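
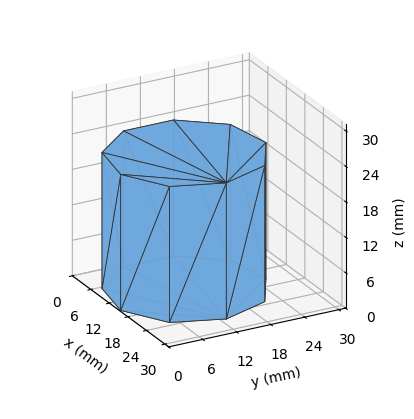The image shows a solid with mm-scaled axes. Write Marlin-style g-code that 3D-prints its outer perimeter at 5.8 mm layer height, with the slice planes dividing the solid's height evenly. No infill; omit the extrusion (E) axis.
Reading the render: the shape is a regular 9-sided prism (a cylinder approximated with 9 flat sides), circumscribed radius ≈ 13 mm, height ≈ 23 mm (dimensions read to the nearest mm from the axis ticks). For the g-code, the solid's height is divided into equal slices at the stated Δz and each level perimeter traced with G1 moves after a G0 lift.

; perimeter-only toolpath
G21 ; units = mm
G90 ; absolute positioning
G28 ; home
; layer 1
G0 Z5.8
G0 X26.0 Y13.0
G1 X23.0 Y21.4
G1 X15.3 Y25.8
G1 X6.5 Y24.3
G1 X0.8 Y17.4
G1 X0.8 Y8.6
G1 X6.5 Y1.7
G1 X15.3 Y0.2
G1 X23.0 Y4.6
G1 X26.0 Y13.0
; layer 2
G0 Z11.5
G0 X26.0 Y13.0
G1 X23.0 Y21.4
G1 X15.3 Y25.8
G1 X6.5 Y24.3
G1 X0.8 Y17.4
G1 X0.8 Y8.6
G1 X6.5 Y1.7
G1 X15.3 Y0.2
G1 X23.0 Y4.6
G1 X26.0 Y13.0
; layer 3
G0 Z17.2
G0 X26.0 Y13.0
G1 X23.0 Y21.4
G1 X15.3 Y25.8
G1 X6.5 Y24.3
G1 X0.8 Y17.4
G1 X0.8 Y8.6
G1 X6.5 Y1.7
G1 X15.3 Y0.2
G1 X23.0 Y4.6
G1 X26.0 Y13.0
; layer 4
G0 Z23.0
G0 X26.0 Y13.0
G1 X23.0 Y21.4
G1 X15.3 Y25.8
G1 X6.5 Y24.3
G1 X0.8 Y17.4
G1 X0.8 Y8.6
G1 X6.5 Y1.7
G1 X15.3 Y0.2
G1 X23.0 Y4.6
G1 X26.0 Y13.0
M2 ; end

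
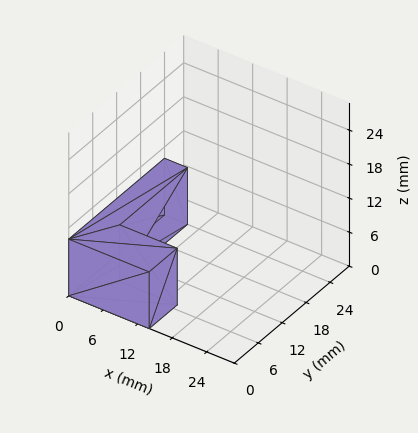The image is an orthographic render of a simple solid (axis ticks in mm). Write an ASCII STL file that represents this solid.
Reading the render: the shape is an L-shaped prism: outer 14 × 24 mm, arm thicknesses ≈ 7 mm (horizontal) and 4 mm (vertical), extruded 10 mm in z (dimensions read to the nearest mm from the axis ticks). For the STL, each face is triangulated and given an outward normal.

solid part
  facet normal 0.0000 0.0000 -1.0000
    outer loop
      vertex 14.000 7.000 0.000
      vertex 14.000 0.000 0.000
      vertex 0.000 0.000 0.000
    endloop
  endfacet
  facet normal 0.0000 0.0000 -1.0000
    outer loop
      vertex 4.000 7.000 0.000
      vertex 14.000 7.000 0.000
      vertex 0.000 0.000 0.000
    endloop
  endfacet
  facet normal 0.0000 0.0000 -1.0000
    outer loop
      vertex 4.000 24.000 0.000
      vertex 4.000 7.000 0.000
      vertex 0.000 0.000 0.000
    endloop
  endfacet
  facet normal 0.0000 0.0000 -1.0000
    outer loop
      vertex 0.000 24.000 0.000
      vertex 4.000 24.000 0.000
      vertex 0.000 0.000 0.000
    endloop
  endfacet
  facet normal 0.0000 0.0000 1.0000
    outer loop
      vertex 0.000 0.000 10.000
      vertex 14.000 0.000 10.000
      vertex 14.000 7.000 10.000
    endloop
  endfacet
  facet normal 0.0000 0.0000 1.0000
    outer loop
      vertex 0.000 0.000 10.000
      vertex 14.000 7.000 10.000
      vertex 4.000 7.000 10.000
    endloop
  endfacet
  facet normal 0.0000 0.0000 1.0000
    outer loop
      vertex 0.000 0.000 10.000
      vertex 4.000 7.000 10.000
      vertex 4.000 24.000 10.000
    endloop
  endfacet
  facet normal 0.0000 0.0000 1.0000
    outer loop
      vertex 0.000 0.000 10.000
      vertex 4.000 24.000 10.000
      vertex 0.000 24.000 10.000
    endloop
  endfacet
  facet normal 0.0000 -1.0000 0.0000
    outer loop
      vertex 0.000 0.000 0.000
      vertex 14.000 0.000 0.000
      vertex 14.000 0.000 10.000
    endloop
  endfacet
  facet normal 0.0000 -1.0000 0.0000
    outer loop
      vertex 0.000 0.000 0.000
      vertex 14.000 0.000 10.000
      vertex 0.000 0.000 10.000
    endloop
  endfacet
  facet normal 1.0000 0.0000 0.0000
    outer loop
      vertex 14.000 0.000 0.000
      vertex 14.000 7.000 0.000
      vertex 14.000 7.000 10.000
    endloop
  endfacet
  facet normal 1.0000 0.0000 0.0000
    outer loop
      vertex 14.000 0.000 0.000
      vertex 14.000 7.000 10.000
      vertex 14.000 0.000 10.000
    endloop
  endfacet
  facet normal 0.0000 1.0000 0.0000
    outer loop
      vertex 14.000 7.000 0.000
      vertex 4.000 7.000 0.000
      vertex 4.000 7.000 10.000
    endloop
  endfacet
  facet normal 0.0000 1.0000 0.0000
    outer loop
      vertex 14.000 7.000 0.000
      vertex 4.000 7.000 10.000
      vertex 14.000 7.000 10.000
    endloop
  endfacet
  facet normal 1.0000 0.0000 0.0000
    outer loop
      vertex 4.000 7.000 0.000
      vertex 4.000 24.000 0.000
      vertex 4.000 24.000 10.000
    endloop
  endfacet
  facet normal 1.0000 0.0000 0.0000
    outer loop
      vertex 4.000 7.000 0.000
      vertex 4.000 24.000 10.000
      vertex 4.000 7.000 10.000
    endloop
  endfacet
  facet normal 0.0000 1.0000 0.0000
    outer loop
      vertex 4.000 24.000 0.000
      vertex 0.000 24.000 0.000
      vertex 0.000 24.000 10.000
    endloop
  endfacet
  facet normal 0.0000 1.0000 0.0000
    outer loop
      vertex 4.000 24.000 0.000
      vertex 0.000 24.000 10.000
      vertex 4.000 24.000 10.000
    endloop
  endfacet
  facet normal -1.0000 0.0000 0.0000
    outer loop
      vertex 0.000 24.000 0.000
      vertex 0.000 0.000 0.000
      vertex 0.000 0.000 10.000
    endloop
  endfacet
  facet normal -1.0000 0.0000 0.0000
    outer loop
      vertex 0.000 24.000 0.000
      vertex 0.000 0.000 10.000
      vertex 0.000 24.000 10.000
    endloop
  endfacet
endsolid part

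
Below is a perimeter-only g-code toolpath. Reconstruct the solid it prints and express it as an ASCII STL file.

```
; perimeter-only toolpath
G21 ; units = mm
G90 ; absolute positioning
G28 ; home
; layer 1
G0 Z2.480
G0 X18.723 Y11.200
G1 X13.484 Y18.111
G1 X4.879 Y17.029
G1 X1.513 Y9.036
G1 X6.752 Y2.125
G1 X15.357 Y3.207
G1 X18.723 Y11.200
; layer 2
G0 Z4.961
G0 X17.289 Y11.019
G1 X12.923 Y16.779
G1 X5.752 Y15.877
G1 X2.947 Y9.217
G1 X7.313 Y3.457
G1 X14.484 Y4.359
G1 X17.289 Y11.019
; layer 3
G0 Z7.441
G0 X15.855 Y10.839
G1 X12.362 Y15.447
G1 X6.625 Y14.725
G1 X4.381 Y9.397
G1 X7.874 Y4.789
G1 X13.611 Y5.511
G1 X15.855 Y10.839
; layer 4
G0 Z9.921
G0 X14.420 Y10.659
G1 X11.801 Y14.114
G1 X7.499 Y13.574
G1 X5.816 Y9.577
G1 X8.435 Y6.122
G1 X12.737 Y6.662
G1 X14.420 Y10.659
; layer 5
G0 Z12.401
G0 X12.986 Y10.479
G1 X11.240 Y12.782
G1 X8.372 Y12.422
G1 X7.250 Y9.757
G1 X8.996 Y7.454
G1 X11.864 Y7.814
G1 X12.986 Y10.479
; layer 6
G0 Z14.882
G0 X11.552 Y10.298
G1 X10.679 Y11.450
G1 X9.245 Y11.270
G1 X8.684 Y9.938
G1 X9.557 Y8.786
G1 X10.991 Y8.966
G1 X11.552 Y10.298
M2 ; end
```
solid part
  facet normal 0.0000 0.0000 -1.0000
    outer loop
      vertex 4.006 18.181 0.000
      vertex 14.045 19.443 0.000
      vertex 20.157 11.380 0.000
    endloop
  endfacet
  facet normal 0.0000 0.0000 -1.0000
    outer loop
      vertex 0.079 8.856 0.000
      vertex 4.006 18.181 0.000
      vertex 20.157 11.380 0.000
    endloop
  endfacet
  facet normal 0.0000 0.0000 -1.0000
    outer loop
      vertex 6.191 0.793 0.000
      vertex 0.079 8.856 0.000
      vertex 20.157 11.380 0.000
    endloop
  endfacet
  facet normal 0.0000 0.0000 -1.0000
    outer loop
      vertex 16.230 2.055 0.000
      vertex 6.191 0.793 0.000
      vertex 20.157 11.380 0.000
    endloop
  endfacet
  facet normal 0.7114 0.5393 0.4506
    outer loop
      vertex 20.157 11.380 0.000
      vertex 14.045 19.443 0.000
      vertex 10.118 10.118 17.362
    endloop
  endfacet
  facet normal -0.1114 0.8858 0.4506
    outer loop
      vertex 14.045 19.443 0.000
      vertex 4.006 18.181 0.000
      vertex 10.118 10.118 17.362
    endloop
  endfacet
  facet normal -0.8228 0.3465 0.4506
    outer loop
      vertex 4.006 18.181 0.000
      vertex 0.079 8.856 0.000
      vertex 10.118 10.118 17.362
    endloop
  endfacet
  facet normal -0.7114 -0.5393 0.4506
    outer loop
      vertex 0.079 8.856 0.000
      vertex 6.191 0.793 0.000
      vertex 10.118 10.118 17.362
    endloop
  endfacet
  facet normal 0.1114 -0.8858 0.4506
    outer loop
      vertex 6.191 0.793 0.000
      vertex 16.230 2.055 0.000
      vertex 10.118 10.118 17.362
    endloop
  endfacet
  facet normal 0.8228 -0.3465 0.4506
    outer loop
      vertex 16.230 2.055 0.000
      vertex 20.157 11.380 0.000
      vertex 10.118 10.118 17.362
    endloop
  endfacet
endsolid part

The G0 Z moves step by Δz≈2.480 mm. The G1 loops shrink linearly with z, so the solid tapers from its base footprint up to z≈17.4. Closing with a flat bottom cap and the tapered top and triangulating gives 10 facets — a regular 6-sided pyramid, base circumscribed radius ≈ 10.1 mm, apex at z ≈ 17.4 mm.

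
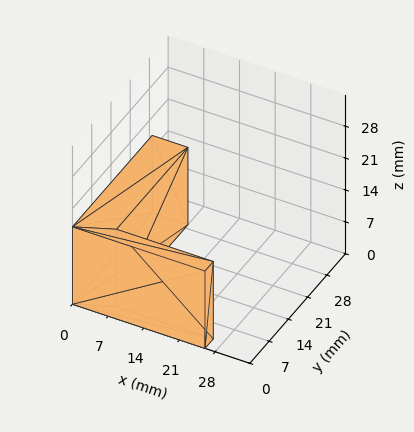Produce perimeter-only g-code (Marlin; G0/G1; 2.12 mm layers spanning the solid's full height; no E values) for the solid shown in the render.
Reading the render: the shape is an L-shaped prism: outer 26 × 29 mm, arm thicknesses ≈ 3 mm (horizontal) and 7 mm (vertical), extruded 17 mm in z (dimensions read to the nearest mm from the axis ticks). For the g-code, the solid's height is divided into equal slices at the stated Δz and each level perimeter traced with G1 moves after a G0 lift.

; perimeter-only toolpath
G21 ; units = mm
G90 ; absolute positioning
G28 ; home
; layer 1
G0 Z2.12
G0 X0.00 Y0.00
G1 X26.00 Y0.00
G1 X26.00 Y3.00
G1 X7.00 Y3.00
G1 X7.00 Y29.00
G1 X0.00 Y29.00
G1 X0.00 Y0.00
; layer 2
G0 Z4.25
G0 X0.00 Y0.00
G1 X26.00 Y0.00
G1 X26.00 Y3.00
G1 X7.00 Y3.00
G1 X7.00 Y29.00
G1 X0.00 Y29.00
G1 X0.00 Y0.00
; layer 3
G0 Z6.38
G0 X0.00 Y0.00
G1 X26.00 Y0.00
G1 X26.00 Y3.00
G1 X7.00 Y3.00
G1 X7.00 Y29.00
G1 X0.00 Y29.00
G1 X0.00 Y0.00
; layer 4
G0 Z8.50
G0 X0.00 Y0.00
G1 X26.00 Y0.00
G1 X26.00 Y3.00
G1 X7.00 Y3.00
G1 X7.00 Y29.00
G1 X0.00 Y29.00
G1 X0.00 Y0.00
; layer 5
G0 Z10.62
G0 X0.00 Y0.00
G1 X26.00 Y0.00
G1 X26.00 Y3.00
G1 X7.00 Y3.00
G1 X7.00 Y29.00
G1 X0.00 Y29.00
G1 X0.00 Y0.00
; layer 6
G0 Z12.75
G0 X0.00 Y0.00
G1 X26.00 Y0.00
G1 X26.00 Y3.00
G1 X7.00 Y3.00
G1 X7.00 Y29.00
G1 X0.00 Y29.00
G1 X0.00 Y0.00
; layer 7
G0 Z14.88
G0 X0.00 Y0.00
G1 X26.00 Y0.00
G1 X26.00 Y3.00
G1 X7.00 Y3.00
G1 X7.00 Y29.00
G1 X0.00 Y29.00
G1 X0.00 Y0.00
; layer 8
G0 Z17.00
G0 X0.00 Y0.00
G1 X26.00 Y0.00
G1 X26.00 Y3.00
G1 X7.00 Y3.00
G1 X7.00 Y29.00
G1 X0.00 Y29.00
G1 X0.00 Y0.00
M2 ; end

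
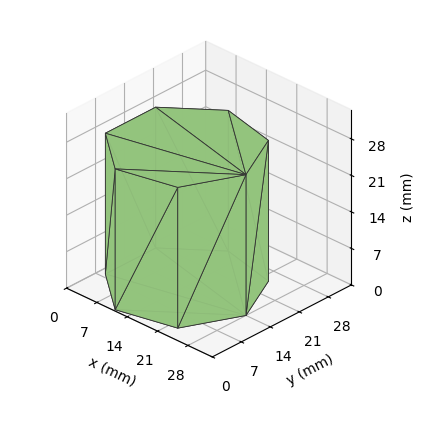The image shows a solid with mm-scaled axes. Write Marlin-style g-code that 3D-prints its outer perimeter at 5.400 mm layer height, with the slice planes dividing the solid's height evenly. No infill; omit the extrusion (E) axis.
Reading the render: the shape is a regular 7-sided prism (a cylinder approximated with 7 flat sides), circumscribed radius ≈ 14 mm, height ≈ 27 mm (dimensions read to the nearest mm from the axis ticks). For the g-code, the solid's height is divided into equal slices at the stated Δz and each level perimeter traced with G1 moves after a G0 lift.

; perimeter-only toolpath
G21 ; units = mm
G90 ; absolute positioning
G28 ; home
; layer 1
G0 Z5.400
G0 X28.000 Y14.000
G1 X22.729 Y24.946
G1 X10.885 Y27.649
G1 X1.386 Y20.074
G1 X1.386 Y7.926
G1 X10.885 Y0.351
G1 X22.729 Y3.054
G1 X28.000 Y14.000
; layer 2
G0 Z10.800
G0 X28.000 Y14.000
G1 X22.729 Y24.946
G1 X10.885 Y27.649
G1 X1.386 Y20.074
G1 X1.386 Y7.926
G1 X10.885 Y0.351
G1 X22.729 Y3.054
G1 X28.000 Y14.000
; layer 3
G0 Z16.200
G0 X28.000 Y14.000
G1 X22.729 Y24.946
G1 X10.885 Y27.649
G1 X1.386 Y20.074
G1 X1.386 Y7.926
G1 X10.885 Y0.351
G1 X22.729 Y3.054
G1 X28.000 Y14.000
; layer 4
G0 Z21.600
G0 X28.000 Y14.000
G1 X22.729 Y24.946
G1 X10.885 Y27.649
G1 X1.386 Y20.074
G1 X1.386 Y7.926
G1 X10.885 Y0.351
G1 X22.729 Y3.054
G1 X28.000 Y14.000
; layer 5
G0 Z27.000
G0 X28.000 Y14.000
G1 X22.729 Y24.946
G1 X10.885 Y27.649
G1 X1.386 Y20.074
G1 X1.386 Y7.926
G1 X10.885 Y0.351
G1 X22.729 Y3.054
G1 X28.000 Y14.000
M2 ; end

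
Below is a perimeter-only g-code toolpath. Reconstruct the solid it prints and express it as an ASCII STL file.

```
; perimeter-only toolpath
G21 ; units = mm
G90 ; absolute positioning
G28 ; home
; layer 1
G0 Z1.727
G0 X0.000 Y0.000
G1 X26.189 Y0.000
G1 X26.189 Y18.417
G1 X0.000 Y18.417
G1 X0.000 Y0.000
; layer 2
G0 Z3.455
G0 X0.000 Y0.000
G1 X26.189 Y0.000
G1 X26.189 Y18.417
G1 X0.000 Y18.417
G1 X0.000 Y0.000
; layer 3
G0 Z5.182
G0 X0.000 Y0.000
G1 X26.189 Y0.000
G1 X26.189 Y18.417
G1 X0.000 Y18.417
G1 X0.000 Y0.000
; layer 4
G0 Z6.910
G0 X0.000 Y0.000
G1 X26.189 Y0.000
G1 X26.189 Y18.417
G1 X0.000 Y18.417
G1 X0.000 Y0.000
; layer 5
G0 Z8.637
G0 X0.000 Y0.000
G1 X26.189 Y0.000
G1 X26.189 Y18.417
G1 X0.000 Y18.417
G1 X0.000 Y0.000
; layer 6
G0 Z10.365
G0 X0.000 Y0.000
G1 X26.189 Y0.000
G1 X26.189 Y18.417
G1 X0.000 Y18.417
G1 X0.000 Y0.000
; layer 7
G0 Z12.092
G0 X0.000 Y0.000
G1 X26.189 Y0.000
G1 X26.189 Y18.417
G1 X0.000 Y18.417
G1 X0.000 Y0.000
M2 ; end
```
solid part
  facet normal 0.0000 0.0000 -1.0000
    outer loop
      vertex 26.189 18.417 0.000
      vertex 26.189 0.000 0.000
      vertex 0.000 0.000 0.000
    endloop
  endfacet
  facet normal 0.0000 0.0000 -1.0000
    outer loop
      vertex 0.000 18.417 0.000
      vertex 26.189 18.417 0.000
      vertex 0.000 0.000 0.000
    endloop
  endfacet
  facet normal 0.0000 0.0000 1.0000
    outer loop
      vertex 0.000 0.000 12.092
      vertex 26.189 0.000 12.092
      vertex 26.189 18.417 12.092
    endloop
  endfacet
  facet normal 0.0000 0.0000 1.0000
    outer loop
      vertex 0.000 0.000 12.092
      vertex 26.189 18.417 12.092
      vertex 0.000 18.417 12.092
    endloop
  endfacet
  facet normal 0.0000 -1.0000 0.0000
    outer loop
      vertex 0.000 0.000 0.000
      vertex 26.189 0.000 0.000
      vertex 26.189 0.000 12.092
    endloop
  endfacet
  facet normal 0.0000 -1.0000 0.0000
    outer loop
      vertex 0.000 0.000 0.000
      vertex 26.189 0.000 12.092
      vertex 0.000 0.000 12.092
    endloop
  endfacet
  facet normal 0.0000 1.0000 0.0000
    outer loop
      vertex 26.189 18.417 12.092
      vertex 26.189 18.417 0.000
      vertex 0.000 18.417 0.000
    endloop
  endfacet
  facet normal 0.0000 1.0000 0.0000
    outer loop
      vertex 0.000 18.417 12.092
      vertex 26.189 18.417 12.092
      vertex 0.000 18.417 0.000
    endloop
  endfacet
  facet normal -1.0000 0.0000 0.0000
    outer loop
      vertex 0.000 18.417 12.092
      vertex 0.000 18.417 0.000
      vertex 0.000 0.000 0.000
    endloop
  endfacet
  facet normal -1.0000 0.0000 0.0000
    outer loop
      vertex 0.000 0.000 12.092
      vertex 0.000 18.417 12.092
      vertex 0.000 0.000 0.000
    endloop
  endfacet
  facet normal 1.0000 0.0000 0.0000
    outer loop
      vertex 26.189 0.000 0.000
      vertex 26.189 18.417 0.000
      vertex 26.189 18.417 12.092
    endloop
  endfacet
  facet normal 1.0000 0.0000 0.0000
    outer loop
      vertex 26.189 0.000 0.000
      vertex 26.189 18.417 12.092
      vertex 26.189 0.000 12.092
    endloop
  endfacet
endsolid part

The G0 Z moves step by Δz≈1.727 mm. Every layer's G1 loop is the same polygon, so the solid is a straight extrusion of it from z=0 to z≈12.1. Closing with flat bottom and top caps and triangulating gives 12 facets — a rectangular box, roughly 26.2 × 18.4 mm footprint and 12.1 mm tall.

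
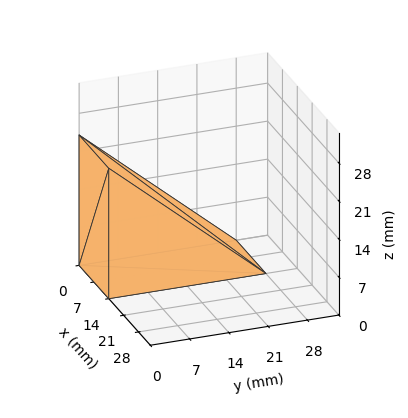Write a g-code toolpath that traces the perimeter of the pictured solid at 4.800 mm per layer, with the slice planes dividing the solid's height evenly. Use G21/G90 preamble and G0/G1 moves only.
Reading the render: the shape is a wedge (ramp): 14 × 28 mm base, rising to 24 mm along the y=0 edge and sloping linearly to z=0 at y=28 (dimensions read to the nearest mm from the axis ticks). For the g-code, the solid's height is divided into equal slices at the stated Δz and each level perimeter traced with G1 moves after a G0 lift.

; perimeter-only toolpath
G21 ; units = mm
G90 ; absolute positioning
G28 ; home
; layer 1
G0 Z4.800
G0 X0.000 Y0.000
G1 X14.000 Y0.000
G1 X14.000 Y22.400
G1 X0.000 Y22.400
G1 X0.000 Y0.000
; layer 2
G0 Z9.600
G0 X0.000 Y0.000
G1 X14.000 Y0.000
G1 X14.000 Y16.800
G1 X0.000 Y16.800
G1 X0.000 Y0.000
; layer 3
G0 Z14.400
G0 X0.000 Y0.000
G1 X14.000 Y0.000
G1 X14.000 Y11.200
G1 X0.000 Y11.200
G1 X0.000 Y0.000
; layer 4
G0 Z19.200
G0 X0.000 Y0.000
G1 X14.000 Y0.000
G1 X14.000 Y5.600
G1 X0.000 Y5.600
G1 X0.000 Y0.000
M2 ; end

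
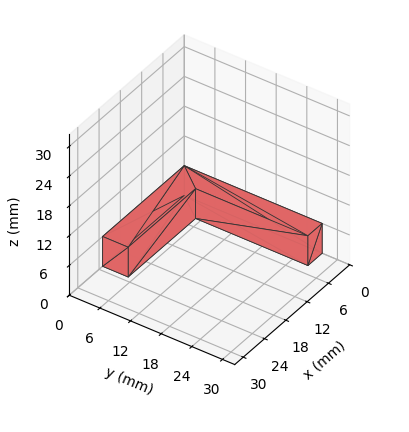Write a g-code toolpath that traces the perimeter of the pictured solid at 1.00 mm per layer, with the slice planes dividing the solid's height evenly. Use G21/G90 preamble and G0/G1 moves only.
Reading the render: the shape is an L-shaped prism: outer 23 × 27 mm, arm thicknesses ≈ 5 mm (horizontal) and 4 mm (vertical), extruded 6 mm in z (dimensions read to the nearest mm from the axis ticks). For the g-code, the solid's height is divided into equal slices at the stated Δz and each level perimeter traced with G1 moves after a G0 lift.

; perimeter-only toolpath
G21 ; units = mm
G90 ; absolute positioning
G28 ; home
; layer 1
G0 Z1.00
G0 X0.00 Y0.00
G1 X23.00 Y0.00
G1 X23.00 Y5.00
G1 X4.00 Y5.00
G1 X4.00 Y27.00
G1 X0.00 Y27.00
G1 X0.00 Y0.00
; layer 2
G0 Z2.00
G0 X0.00 Y0.00
G1 X23.00 Y0.00
G1 X23.00 Y5.00
G1 X4.00 Y5.00
G1 X4.00 Y27.00
G1 X0.00 Y27.00
G1 X0.00 Y0.00
; layer 3
G0 Z3.00
G0 X0.00 Y0.00
G1 X23.00 Y0.00
G1 X23.00 Y5.00
G1 X4.00 Y5.00
G1 X4.00 Y27.00
G1 X0.00 Y27.00
G1 X0.00 Y0.00
; layer 4
G0 Z4.00
G0 X0.00 Y0.00
G1 X23.00 Y0.00
G1 X23.00 Y5.00
G1 X4.00 Y5.00
G1 X4.00 Y27.00
G1 X0.00 Y27.00
G1 X0.00 Y0.00
; layer 5
G0 Z5.00
G0 X0.00 Y0.00
G1 X23.00 Y0.00
G1 X23.00 Y5.00
G1 X4.00 Y5.00
G1 X4.00 Y27.00
G1 X0.00 Y27.00
G1 X0.00 Y0.00
; layer 6
G0 Z6.00
G0 X0.00 Y0.00
G1 X23.00 Y0.00
G1 X23.00 Y5.00
G1 X4.00 Y5.00
G1 X4.00 Y27.00
G1 X0.00 Y27.00
G1 X0.00 Y0.00
M2 ; end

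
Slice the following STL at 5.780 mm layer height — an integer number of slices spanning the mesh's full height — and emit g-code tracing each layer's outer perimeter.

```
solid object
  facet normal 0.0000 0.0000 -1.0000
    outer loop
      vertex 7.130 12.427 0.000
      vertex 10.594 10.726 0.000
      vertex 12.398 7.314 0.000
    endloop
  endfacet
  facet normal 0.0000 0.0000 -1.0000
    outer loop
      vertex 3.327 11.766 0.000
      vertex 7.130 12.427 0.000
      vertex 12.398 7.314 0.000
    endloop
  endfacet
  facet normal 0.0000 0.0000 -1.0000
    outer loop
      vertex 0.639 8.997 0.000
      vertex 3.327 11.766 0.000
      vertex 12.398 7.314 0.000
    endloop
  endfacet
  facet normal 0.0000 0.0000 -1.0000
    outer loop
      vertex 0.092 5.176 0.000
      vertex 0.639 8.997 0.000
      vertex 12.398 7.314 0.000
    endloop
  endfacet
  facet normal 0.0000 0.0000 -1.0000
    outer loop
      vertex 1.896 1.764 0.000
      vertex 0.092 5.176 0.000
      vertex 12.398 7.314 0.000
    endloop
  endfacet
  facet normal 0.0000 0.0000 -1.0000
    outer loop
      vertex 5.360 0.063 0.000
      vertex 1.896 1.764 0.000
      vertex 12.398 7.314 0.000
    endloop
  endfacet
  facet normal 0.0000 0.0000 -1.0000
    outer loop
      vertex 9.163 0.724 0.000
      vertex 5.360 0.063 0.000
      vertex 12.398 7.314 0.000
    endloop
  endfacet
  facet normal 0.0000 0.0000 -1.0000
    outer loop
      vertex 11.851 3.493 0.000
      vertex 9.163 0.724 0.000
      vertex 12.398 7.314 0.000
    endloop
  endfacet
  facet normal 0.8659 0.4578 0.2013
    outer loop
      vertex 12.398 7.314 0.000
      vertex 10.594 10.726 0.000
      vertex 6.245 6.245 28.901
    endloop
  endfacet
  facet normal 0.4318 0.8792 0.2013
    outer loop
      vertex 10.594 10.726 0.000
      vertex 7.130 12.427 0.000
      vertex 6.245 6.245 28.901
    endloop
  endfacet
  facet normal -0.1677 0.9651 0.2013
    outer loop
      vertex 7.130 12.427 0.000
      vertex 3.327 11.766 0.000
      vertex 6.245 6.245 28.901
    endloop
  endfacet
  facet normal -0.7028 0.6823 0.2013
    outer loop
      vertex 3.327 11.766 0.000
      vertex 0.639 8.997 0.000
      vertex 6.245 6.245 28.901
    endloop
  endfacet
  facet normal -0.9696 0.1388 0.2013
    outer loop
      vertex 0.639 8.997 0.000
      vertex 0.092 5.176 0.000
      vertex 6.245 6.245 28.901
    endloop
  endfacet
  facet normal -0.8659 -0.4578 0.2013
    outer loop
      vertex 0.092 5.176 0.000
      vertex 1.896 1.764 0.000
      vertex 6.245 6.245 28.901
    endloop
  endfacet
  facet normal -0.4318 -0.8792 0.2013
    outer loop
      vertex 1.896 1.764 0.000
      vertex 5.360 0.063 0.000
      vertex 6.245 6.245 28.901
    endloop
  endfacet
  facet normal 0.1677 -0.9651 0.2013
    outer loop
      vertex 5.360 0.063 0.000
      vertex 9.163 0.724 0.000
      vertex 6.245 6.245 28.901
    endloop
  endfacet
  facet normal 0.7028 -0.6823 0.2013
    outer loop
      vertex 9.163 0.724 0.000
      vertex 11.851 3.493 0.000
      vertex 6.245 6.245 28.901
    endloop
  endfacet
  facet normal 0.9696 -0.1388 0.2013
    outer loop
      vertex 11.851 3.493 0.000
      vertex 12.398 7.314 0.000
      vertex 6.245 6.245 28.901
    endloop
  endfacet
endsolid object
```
; perimeter-only toolpath
G21 ; units = mm
G90 ; absolute positioning
G28 ; home
; layer 1
G0 Z5.780
G0 X11.167 Y7.100
G1 X9.724 Y9.830
G1 X6.953 Y11.191
G1 X3.911 Y10.662
G1 X1.760 Y8.447
G1 X1.323 Y5.390
G1 X2.766 Y2.660
G1 X5.537 Y1.299
G1 X8.579 Y1.828
G1 X10.730 Y4.043
G1 X11.167 Y7.100
; layer 2
G0 Z11.560
G0 X9.937 Y6.886
G1 X8.854 Y8.934
G1 X6.776 Y9.954
G1 X4.494 Y9.558
G1 X2.881 Y7.896
G1 X2.553 Y5.604
G1 X3.636 Y3.556
G1 X5.714 Y2.536
G1 X7.996 Y2.932
G1 X9.609 Y4.594
G1 X9.937 Y6.886
; layer 3
G0 Z17.341
G0 X8.706 Y6.673
G1 X7.985 Y8.037
G1 X6.599 Y8.718
G1 X5.078 Y8.453
G1 X4.003 Y7.346
G1 X3.784 Y5.817
G1 X4.505 Y4.453
G1 X5.891 Y3.772
G1 X7.412 Y4.037
G1 X8.487 Y5.144
G1 X8.706 Y6.673
; layer 4
G0 Z23.121
G0 X7.476 Y6.459
G1 X7.115 Y7.141
G1 X6.422 Y7.481
G1 X5.661 Y7.349
G1 X5.124 Y6.795
G1 X5.014 Y6.031
G1 X5.375 Y5.349
G1 X6.068 Y5.009
G1 X6.829 Y5.141
G1 X7.366 Y5.695
G1 X7.476 Y6.459
M2 ; end

The solid is a regular 10-sided pyramid, base circumscribed radius ≈ 6.25 mm, apex at z ≈ 28.9 mm. Slicing at Δz = 5.780 mm — 5 equal slices spanning the solid's height, so layer i sits at z = i·h/5 — gives 4 non-empty perimeters. Each is a 10-segment closed polygon; G0 lifts to the layer z and rapids to the start vertex, then G1 traces the edges. The cross-section shrinks linearly with z (the slice at the apex is degenerate and omitted).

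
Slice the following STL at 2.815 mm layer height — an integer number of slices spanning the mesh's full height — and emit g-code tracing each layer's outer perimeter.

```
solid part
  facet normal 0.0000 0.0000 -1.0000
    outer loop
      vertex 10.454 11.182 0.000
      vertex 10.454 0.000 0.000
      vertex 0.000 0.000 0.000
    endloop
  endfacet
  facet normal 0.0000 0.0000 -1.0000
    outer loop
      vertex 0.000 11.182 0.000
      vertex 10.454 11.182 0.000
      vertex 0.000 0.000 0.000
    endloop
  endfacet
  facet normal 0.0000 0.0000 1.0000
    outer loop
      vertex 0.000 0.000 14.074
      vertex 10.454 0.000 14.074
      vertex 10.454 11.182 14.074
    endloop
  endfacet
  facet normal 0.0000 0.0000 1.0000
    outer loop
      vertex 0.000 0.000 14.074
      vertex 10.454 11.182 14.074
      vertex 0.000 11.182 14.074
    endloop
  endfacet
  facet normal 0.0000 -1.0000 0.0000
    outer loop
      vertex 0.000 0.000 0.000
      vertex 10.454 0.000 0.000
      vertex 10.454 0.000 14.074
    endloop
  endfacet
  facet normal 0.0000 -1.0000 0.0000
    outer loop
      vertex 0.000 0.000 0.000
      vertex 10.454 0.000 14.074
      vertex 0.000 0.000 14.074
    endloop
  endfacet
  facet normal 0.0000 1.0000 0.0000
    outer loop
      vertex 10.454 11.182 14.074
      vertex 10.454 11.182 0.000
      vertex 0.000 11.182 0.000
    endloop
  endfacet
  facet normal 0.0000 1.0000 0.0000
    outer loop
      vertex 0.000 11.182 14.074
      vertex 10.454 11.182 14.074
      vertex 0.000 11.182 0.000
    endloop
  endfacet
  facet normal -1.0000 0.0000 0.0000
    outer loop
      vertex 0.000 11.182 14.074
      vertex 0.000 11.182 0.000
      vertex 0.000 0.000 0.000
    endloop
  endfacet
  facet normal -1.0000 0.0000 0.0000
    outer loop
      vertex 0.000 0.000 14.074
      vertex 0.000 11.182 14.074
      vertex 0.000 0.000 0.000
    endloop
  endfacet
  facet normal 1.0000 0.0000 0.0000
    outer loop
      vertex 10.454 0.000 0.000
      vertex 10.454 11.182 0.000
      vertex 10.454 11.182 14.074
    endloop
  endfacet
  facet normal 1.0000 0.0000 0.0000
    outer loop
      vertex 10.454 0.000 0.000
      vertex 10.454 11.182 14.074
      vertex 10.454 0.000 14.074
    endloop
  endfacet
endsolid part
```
; perimeter-only toolpath
G21 ; units = mm
G90 ; absolute positioning
G28 ; home
; layer 1
G0 Z2.815
G0 X0.000 Y0.000
G1 X10.454 Y0.000
G1 X10.454 Y11.182
G1 X0.000 Y11.182
G1 X0.000 Y0.000
; layer 2
G0 Z5.630
G0 X0.000 Y0.000
G1 X10.454 Y0.000
G1 X10.454 Y11.182
G1 X0.000 Y11.182
G1 X0.000 Y0.000
; layer 3
G0 Z8.444
G0 X0.000 Y0.000
G1 X10.454 Y0.000
G1 X10.454 Y11.182
G1 X0.000 Y11.182
G1 X0.000 Y0.000
; layer 4
G0 Z11.259
G0 X0.000 Y0.000
G1 X10.454 Y0.000
G1 X10.454 Y11.182
G1 X0.000 Y11.182
G1 X0.000 Y0.000
; layer 5
G0 Z14.074
G0 X0.000 Y0.000
G1 X10.454 Y0.000
G1 X10.454 Y11.182
G1 X0.000 Y11.182
G1 X0.000 Y0.000
M2 ; end

The solid is a rectangular box, roughly 10.5 × 11.2 mm footprint and 14.1 mm tall. Slicing at Δz = 2.815 mm — 5 equal slices spanning the solid's height, so layer i sits at z = i·h/5 — gives 5 non-empty perimeters. Each is a 4-segment closed polygon; G0 lifts to the layer z and rapids to the start vertex, then G1 traces the edges.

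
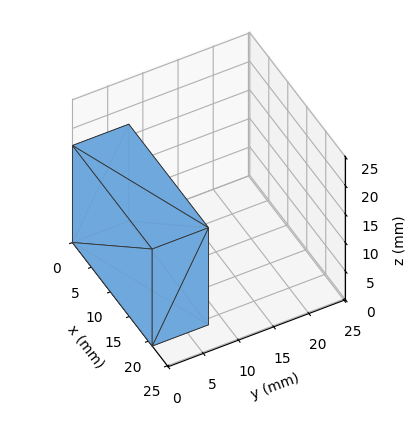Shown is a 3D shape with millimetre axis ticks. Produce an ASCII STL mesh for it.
Reading the render: the shape is a rectangular box, roughly 21 × 8 mm footprint and 17 mm tall (dimensions read to the nearest mm from the axis ticks). For the STL, each face is triangulated and given an outward normal.

solid part
  facet normal 0.0000 0.0000 -1.0000
    outer loop
      vertex 21.0 8.0 0.0
      vertex 21.0 0.0 0.0
      vertex 0.0 0.0 0.0
    endloop
  endfacet
  facet normal 0.0000 0.0000 -1.0000
    outer loop
      vertex 0.0 8.0 0.0
      vertex 21.0 8.0 0.0
      vertex 0.0 0.0 0.0
    endloop
  endfacet
  facet normal 0.0000 0.0000 1.0000
    outer loop
      vertex 0.0 0.0 17.0
      vertex 21.0 0.0 17.0
      vertex 21.0 8.0 17.0
    endloop
  endfacet
  facet normal 0.0000 0.0000 1.0000
    outer loop
      vertex 0.0 0.0 17.0
      vertex 21.0 8.0 17.0
      vertex 0.0 8.0 17.0
    endloop
  endfacet
  facet normal 0.0000 -1.0000 0.0000
    outer loop
      vertex 0.0 0.0 0.0
      vertex 21.0 0.0 0.0
      vertex 21.0 0.0 17.0
    endloop
  endfacet
  facet normal 0.0000 -1.0000 0.0000
    outer loop
      vertex 0.0 0.0 0.0
      vertex 21.0 0.0 17.0
      vertex 0.0 0.0 17.0
    endloop
  endfacet
  facet normal 0.0000 1.0000 0.0000
    outer loop
      vertex 21.0 8.0 17.0
      vertex 21.0 8.0 0.0
      vertex 0.0 8.0 0.0
    endloop
  endfacet
  facet normal 0.0000 1.0000 0.0000
    outer loop
      vertex 0.0 8.0 17.0
      vertex 21.0 8.0 17.0
      vertex 0.0 8.0 0.0
    endloop
  endfacet
  facet normal -1.0000 0.0000 0.0000
    outer loop
      vertex 0.0 8.0 17.0
      vertex 0.0 8.0 0.0
      vertex 0.0 0.0 0.0
    endloop
  endfacet
  facet normal -1.0000 0.0000 0.0000
    outer loop
      vertex 0.0 0.0 17.0
      vertex 0.0 8.0 17.0
      vertex 0.0 0.0 0.0
    endloop
  endfacet
  facet normal 1.0000 0.0000 0.0000
    outer loop
      vertex 21.0 0.0 0.0
      vertex 21.0 8.0 0.0
      vertex 21.0 8.0 17.0
    endloop
  endfacet
  facet normal 1.0000 0.0000 0.0000
    outer loop
      vertex 21.0 0.0 0.0
      vertex 21.0 8.0 17.0
      vertex 21.0 0.0 17.0
    endloop
  endfacet
endsolid part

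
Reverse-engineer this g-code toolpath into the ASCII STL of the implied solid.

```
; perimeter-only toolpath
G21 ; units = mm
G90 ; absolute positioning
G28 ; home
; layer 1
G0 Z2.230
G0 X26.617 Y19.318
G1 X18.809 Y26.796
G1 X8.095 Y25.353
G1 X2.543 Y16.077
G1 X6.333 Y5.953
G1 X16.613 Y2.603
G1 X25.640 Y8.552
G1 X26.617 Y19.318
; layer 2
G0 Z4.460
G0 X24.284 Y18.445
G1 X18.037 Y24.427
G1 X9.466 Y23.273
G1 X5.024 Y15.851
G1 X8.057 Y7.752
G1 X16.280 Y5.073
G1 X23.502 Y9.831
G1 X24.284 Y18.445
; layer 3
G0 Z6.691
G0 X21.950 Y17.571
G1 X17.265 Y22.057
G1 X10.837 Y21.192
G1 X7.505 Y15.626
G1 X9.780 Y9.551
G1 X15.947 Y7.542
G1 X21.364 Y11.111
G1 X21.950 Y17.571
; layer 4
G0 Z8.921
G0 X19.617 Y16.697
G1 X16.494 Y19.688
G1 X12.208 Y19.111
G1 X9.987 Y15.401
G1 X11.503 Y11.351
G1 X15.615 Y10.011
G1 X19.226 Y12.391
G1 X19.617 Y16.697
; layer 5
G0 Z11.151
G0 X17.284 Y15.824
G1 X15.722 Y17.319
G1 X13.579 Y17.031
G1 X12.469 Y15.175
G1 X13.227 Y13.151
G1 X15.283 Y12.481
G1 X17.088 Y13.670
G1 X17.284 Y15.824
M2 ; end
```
solid part
  facet normal 0.0000 0.0000 -1.0000
    outer loop
      vertex 6.724 27.434 0.000
      vertex 19.581 29.165 0.000
      vertex 28.951 20.192 0.000
    endloop
  endfacet
  facet normal 0.0000 0.0000 -1.0000
    outer loop
      vertex 0.061 16.302 0.000
      vertex 6.724 27.434 0.000
      vertex 28.951 20.192 0.000
    endloop
  endfacet
  facet normal 0.0000 0.0000 -1.0000
    outer loop
      vertex 4.610 4.153 0.000
      vertex 0.061 16.302 0.000
      vertex 28.951 20.192 0.000
    endloop
  endfacet
  facet normal 0.0000 0.0000 -1.0000
    outer loop
      vertex 16.945 0.134 0.000
      vertex 4.610 4.153 0.000
      vertex 28.951 20.192 0.000
    endloop
  endfacet
  facet normal 0.0000 0.0000 -1.0000
    outer loop
      vertex 27.778 7.272 0.000
      vertex 16.945 0.134 0.000
      vertex 28.951 20.192 0.000
    endloop
  endfacet
  facet normal 0.4874 0.5090 0.7094
    outer loop
      vertex 28.951 20.192 0.000
      vertex 19.581 29.165 0.000
      vertex 14.950 14.950 13.381
    endloop
  endfacet
  facet normal -0.0940 0.6985 0.7094
    outer loop
      vertex 19.581 29.165 0.000
      vertex 6.724 27.434 0.000
      vertex 14.950 14.950 13.381
    endloop
  endfacet
  facet normal -0.6047 0.3620 0.7094
    outer loop
      vertex 6.724 27.434 0.000
      vertex 0.061 16.302 0.000
      vertex 14.950 14.950 13.381
    endloop
  endfacet
  facet normal -0.6600 -0.2471 0.7094
    outer loop
      vertex 0.061 16.302 0.000
      vertex 4.610 4.153 0.000
      vertex 14.950 14.950 13.381
    endloop
  endfacet
  facet normal -0.2183 -0.6701 0.7094
    outer loop
      vertex 4.610 4.153 0.000
      vertex 16.945 0.134 0.000
      vertex 14.950 14.950 13.381
    endloop
  endfacet
  facet normal 0.3878 -0.5885 0.7094
    outer loop
      vertex 16.945 0.134 0.000
      vertex 27.778 7.272 0.000
      vertex 14.950 14.950 13.381
    endloop
  endfacet
  facet normal 0.7019 -0.0637 0.7094
    outer loop
      vertex 27.778 7.272 0.000
      vertex 28.951 20.192 0.000
      vertex 14.950 14.950 13.381
    endloop
  endfacet
endsolid part

The G0 Z moves step by Δz≈2.230 mm. The G1 loops shrink linearly with z, so the solid tapers from its base footprint up to z≈13.4. Closing with a flat bottom cap and the tapered top and triangulating gives 12 facets — a regular 7-sided pyramid, base circumscribed radius ≈ 14.9 mm, apex at z ≈ 13.4 mm.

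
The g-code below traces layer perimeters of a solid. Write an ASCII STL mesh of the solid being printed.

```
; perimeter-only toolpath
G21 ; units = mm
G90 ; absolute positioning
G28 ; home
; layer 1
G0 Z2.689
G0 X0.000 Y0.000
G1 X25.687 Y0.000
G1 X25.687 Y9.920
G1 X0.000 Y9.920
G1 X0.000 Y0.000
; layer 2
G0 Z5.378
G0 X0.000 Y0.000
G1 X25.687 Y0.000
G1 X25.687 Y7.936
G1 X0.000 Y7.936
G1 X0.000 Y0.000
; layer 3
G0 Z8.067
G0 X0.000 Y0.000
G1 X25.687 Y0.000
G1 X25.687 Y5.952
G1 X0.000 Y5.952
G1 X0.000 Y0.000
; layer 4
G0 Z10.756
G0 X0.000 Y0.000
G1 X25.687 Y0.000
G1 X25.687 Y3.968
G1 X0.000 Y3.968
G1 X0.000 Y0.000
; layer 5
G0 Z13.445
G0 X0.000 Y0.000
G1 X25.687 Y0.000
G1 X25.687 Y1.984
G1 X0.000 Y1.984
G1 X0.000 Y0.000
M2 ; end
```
solid part
  facet normal 0.0000 0.0000 -1.0000
    outer loop
      vertex 25.687 11.904 0.000
      vertex 25.687 0.000 0.000
      vertex 0.000 0.000 0.000
    endloop
  endfacet
  facet normal 0.0000 0.0000 -1.0000
    outer loop
      vertex 0.000 11.904 0.000
      vertex 25.687 11.904 0.000
      vertex 0.000 0.000 0.000
    endloop
  endfacet
  facet normal 0.0000 -1.0000 0.0000
    outer loop
      vertex 0.000 0.000 0.000
      vertex 25.687 0.000 0.000
      vertex 25.687 0.000 16.134
    endloop
  endfacet
  facet normal 0.0000 -1.0000 0.0000
    outer loop
      vertex 0.000 0.000 0.000
      vertex 25.687 0.000 16.134
      vertex 0.000 0.000 16.134
    endloop
  endfacet
  facet normal 0.0000 0.8047 0.5937
    outer loop
      vertex 0.000 0.000 16.134
      vertex 25.687 0.000 16.134
      vertex 25.687 11.904 0.000
    endloop
  endfacet
  facet normal 0.0000 0.8047 0.5937
    outer loop
      vertex 0.000 0.000 16.134
      vertex 25.687 11.904 0.000
      vertex 0.000 11.904 0.000
    endloop
  endfacet
  facet normal -1.0000 0.0000 0.0000
    outer loop
      vertex 0.000 0.000 16.134
      vertex 0.000 11.904 0.000
      vertex 0.000 0.000 0.000
    endloop
  endfacet
  facet normal 1.0000 0.0000 0.0000
    outer loop
      vertex 25.687 0.000 0.000
      vertex 25.687 11.904 0.000
      vertex 25.687 0.000 16.134
    endloop
  endfacet
endsolid part

The G0 Z moves step by Δz≈2.689 mm. The G1 loops shrink linearly with z, so the solid tapers from its base footprint up to z≈16.1. Closing with a flat bottom cap and the tapered top and triangulating gives 8 facets — a wedge (ramp): 25.7 × 11.9 mm base, rising to 16.1 mm along the y=0 edge and sloping linearly to z=0 at y=11.9.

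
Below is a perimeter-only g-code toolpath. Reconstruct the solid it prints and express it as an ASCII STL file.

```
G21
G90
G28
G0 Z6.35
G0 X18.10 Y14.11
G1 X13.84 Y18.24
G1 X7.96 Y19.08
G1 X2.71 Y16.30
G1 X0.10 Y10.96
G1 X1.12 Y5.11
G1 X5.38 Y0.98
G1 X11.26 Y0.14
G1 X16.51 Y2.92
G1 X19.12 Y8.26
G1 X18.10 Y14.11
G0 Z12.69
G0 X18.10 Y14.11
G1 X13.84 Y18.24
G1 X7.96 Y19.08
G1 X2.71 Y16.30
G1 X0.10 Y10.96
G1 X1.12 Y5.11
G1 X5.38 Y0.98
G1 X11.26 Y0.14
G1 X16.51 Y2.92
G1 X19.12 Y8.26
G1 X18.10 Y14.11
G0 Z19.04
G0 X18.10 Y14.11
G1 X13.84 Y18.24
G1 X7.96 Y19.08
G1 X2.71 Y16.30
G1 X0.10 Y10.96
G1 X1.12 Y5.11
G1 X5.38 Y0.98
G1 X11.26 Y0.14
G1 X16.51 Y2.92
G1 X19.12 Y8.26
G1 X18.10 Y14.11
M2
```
solid part
  facet normal 0.0000 0.0000 -1.0000
    outer loop
      vertex 7.96 19.08 0.00
      vertex 13.84 18.24 0.00
      vertex 18.10 14.11 0.00
    endloop
  endfacet
  facet normal 0.0000 0.0000 -1.0000
    outer loop
      vertex 2.71 16.30 0.00
      vertex 7.96 19.08 0.00
      vertex 18.10 14.11 0.00
    endloop
  endfacet
  facet normal 0.0000 0.0000 -1.0000
    outer loop
      vertex 0.10 10.96 0.00
      vertex 2.71 16.30 0.00
      vertex 18.10 14.11 0.00
    endloop
  endfacet
  facet normal 0.0000 0.0000 -1.0000
    outer loop
      vertex 1.12 5.11 0.00
      vertex 0.10 10.96 0.00
      vertex 18.10 14.11 0.00
    endloop
  endfacet
  facet normal 0.0000 0.0000 -1.0000
    outer loop
      vertex 5.38 0.98 0.00
      vertex 1.12 5.11 0.00
      vertex 18.10 14.11 0.00
    endloop
  endfacet
  facet normal 0.0000 0.0000 -1.0000
    outer loop
      vertex 11.26 0.14 0.00
      vertex 5.38 0.98 0.00
      vertex 18.10 14.11 0.00
    endloop
  endfacet
  facet normal 0.0000 0.0000 -1.0000
    outer loop
      vertex 16.51 2.92 0.00
      vertex 11.26 0.14 0.00
      vertex 18.10 14.11 0.00
    endloop
  endfacet
  facet normal 0.0000 0.0000 -1.0000
    outer loop
      vertex 19.12 8.26 0.00
      vertex 16.51 2.92 0.00
      vertex 18.10 14.11 0.00
    endloop
  endfacet
  facet normal 0.0000 0.0000 1.0000
    outer loop
      vertex 18.10 14.11 19.04
      vertex 13.84 18.24 19.04
      vertex 7.96 19.08 19.04
    endloop
  endfacet
  facet normal 0.0000 0.0000 1.0000
    outer loop
      vertex 18.10 14.11 19.04
      vertex 7.96 19.08 19.04
      vertex 2.71 16.30 19.04
    endloop
  endfacet
  facet normal 0.0000 0.0000 1.0000
    outer loop
      vertex 18.10 14.11 19.04
      vertex 2.71 16.30 19.04
      vertex 0.10 10.96 19.04
    endloop
  endfacet
  facet normal 0.0000 0.0000 1.0000
    outer loop
      vertex 18.10 14.11 19.04
      vertex 0.10 10.96 19.04
      vertex 1.12 5.11 19.04
    endloop
  endfacet
  facet normal 0.0000 0.0000 1.0000
    outer loop
      vertex 18.10 14.11 19.04
      vertex 1.12 5.11 19.04
      vertex 5.38 0.98 19.04
    endloop
  endfacet
  facet normal 0.0000 0.0000 1.0000
    outer loop
      vertex 18.10 14.11 19.04
      vertex 5.38 0.98 19.04
      vertex 11.26 0.14 19.04
    endloop
  endfacet
  facet normal 0.0000 0.0000 1.0000
    outer loop
      vertex 18.10 14.11 19.04
      vertex 11.26 0.14 19.04
      vertex 16.51 2.92 19.04
    endloop
  endfacet
  facet normal 0.0000 0.0000 1.0000
    outer loop
      vertex 18.10 14.11 19.04
      vertex 16.51 2.92 19.04
      vertex 19.12 8.26 19.04
    endloop
  endfacet
  facet normal 0.6961 0.7180 0.0000
    outer loop
      vertex 18.10 14.11 0.00
      vertex 13.84 18.24 0.00
      vertex 13.84 18.24 19.04
    endloop
  endfacet
  facet normal 0.6961 0.7180 0.0000
    outer loop
      vertex 18.10 14.11 0.00
      vertex 13.84 18.24 19.04
      vertex 18.10 14.11 19.04
    endloop
  endfacet
  facet normal 0.1414 0.9899 0.0000
    outer loop
      vertex 13.84 18.24 0.00
      vertex 7.96 19.08 0.00
      vertex 7.96 19.08 19.04
    endloop
  endfacet
  facet normal 0.1414 0.9899 0.0000
    outer loop
      vertex 13.84 18.24 0.00
      vertex 7.96 19.08 19.04
      vertex 13.84 18.24 19.04
    endloop
  endfacet
  facet normal -0.4680 0.8837 0.0000
    outer loop
      vertex 7.96 19.08 0.00
      vertex 2.71 16.30 0.00
      vertex 2.71 16.30 19.04
    endloop
  endfacet
  facet normal -0.4680 0.8837 0.0000
    outer loop
      vertex 7.96 19.08 0.00
      vertex 2.71 16.30 19.04
      vertex 7.96 19.08 19.04
    endloop
  endfacet
  facet normal -0.8984 0.4391 0.0000
    outer loop
      vertex 2.71 16.30 0.00
      vertex 0.10 10.96 0.00
      vertex 0.10 10.96 19.04
    endloop
  endfacet
  facet normal -0.8984 0.4391 0.0000
    outer loop
      vertex 2.71 16.30 0.00
      vertex 0.10 10.96 19.04
      vertex 2.71 16.30 19.04
    endloop
  endfacet
  facet normal -0.9851 -0.1718 0.0000
    outer loop
      vertex 0.10 10.96 0.00
      vertex 1.12 5.11 0.00
      vertex 1.12 5.11 19.04
    endloop
  endfacet
  facet normal -0.9851 -0.1718 0.0000
    outer loop
      vertex 0.10 10.96 0.00
      vertex 1.12 5.11 19.04
      vertex 0.10 10.96 19.04
    endloop
  endfacet
  facet normal -0.6961 -0.7180 0.0000
    outer loop
      vertex 1.12 5.11 0.00
      vertex 5.38 0.98 0.00
      vertex 5.38 0.98 19.04
    endloop
  endfacet
  facet normal -0.6961 -0.7180 0.0000
    outer loop
      vertex 1.12 5.11 0.00
      vertex 5.38 0.98 19.04
      vertex 1.12 5.11 19.04
    endloop
  endfacet
  facet normal -0.1414 -0.9899 0.0000
    outer loop
      vertex 5.38 0.98 0.00
      vertex 11.26 0.14 0.00
      vertex 11.26 0.14 19.04
    endloop
  endfacet
  facet normal -0.1414 -0.9899 0.0000
    outer loop
      vertex 5.38 0.98 0.00
      vertex 11.26 0.14 19.04
      vertex 5.38 0.98 19.04
    endloop
  endfacet
  facet normal 0.4680 -0.8837 0.0000
    outer loop
      vertex 11.26 0.14 0.00
      vertex 16.51 2.92 0.00
      vertex 16.51 2.92 19.04
    endloop
  endfacet
  facet normal 0.4680 -0.8837 0.0000
    outer loop
      vertex 11.26 0.14 0.00
      vertex 16.51 2.92 19.04
      vertex 11.26 0.14 19.04
    endloop
  endfacet
  facet normal 0.8984 -0.4391 0.0000
    outer loop
      vertex 16.51 2.92 0.00
      vertex 19.12 8.26 0.00
      vertex 19.12 8.26 19.04
    endloop
  endfacet
  facet normal 0.8984 -0.4391 0.0000
    outer loop
      vertex 16.51 2.92 0.00
      vertex 19.12 8.26 19.04
      vertex 16.51 2.92 19.04
    endloop
  endfacet
  facet normal 0.9851 0.1718 0.0000
    outer loop
      vertex 19.12 8.26 0.00
      vertex 18.10 14.11 0.00
      vertex 18.10 14.11 19.04
    endloop
  endfacet
  facet normal 0.9851 0.1718 0.0000
    outer loop
      vertex 19.12 8.26 0.00
      vertex 18.10 14.11 19.04
      vertex 19.12 8.26 19.04
    endloop
  endfacet
endsolid part

The G0 Z moves step by Δz≈6.35 mm. Every layer's G1 loop is the same polygon, so the solid is a straight extrusion of it from z=0 to z≈19. Closing with flat bottom and top caps and triangulating gives 36 facets — a regular 10-sided prism (a cylinder approximated with 10 flat sides), circumscribed radius ≈ 9.61 mm, height ≈ 19 mm.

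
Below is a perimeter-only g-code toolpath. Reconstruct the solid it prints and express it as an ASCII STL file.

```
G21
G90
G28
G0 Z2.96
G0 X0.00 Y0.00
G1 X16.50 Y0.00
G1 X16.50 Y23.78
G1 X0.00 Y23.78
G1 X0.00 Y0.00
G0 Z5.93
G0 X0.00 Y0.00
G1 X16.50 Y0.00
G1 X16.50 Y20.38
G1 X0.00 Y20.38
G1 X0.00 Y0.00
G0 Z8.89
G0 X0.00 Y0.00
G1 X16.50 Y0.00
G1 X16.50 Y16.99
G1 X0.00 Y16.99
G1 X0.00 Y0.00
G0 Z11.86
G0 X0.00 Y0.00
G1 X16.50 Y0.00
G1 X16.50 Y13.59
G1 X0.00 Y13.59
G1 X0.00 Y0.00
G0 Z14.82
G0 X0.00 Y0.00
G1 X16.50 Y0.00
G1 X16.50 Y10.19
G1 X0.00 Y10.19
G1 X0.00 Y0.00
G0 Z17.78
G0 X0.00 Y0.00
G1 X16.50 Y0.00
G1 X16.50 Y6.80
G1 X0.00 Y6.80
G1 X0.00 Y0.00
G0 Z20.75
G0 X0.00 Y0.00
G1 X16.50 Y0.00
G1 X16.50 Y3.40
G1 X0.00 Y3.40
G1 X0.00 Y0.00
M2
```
solid part
  facet normal 0.0000 0.0000 -1.0000
    outer loop
      vertex 16.50 27.18 0.00
      vertex 16.50 0.00 0.00
      vertex 0.00 0.00 0.00
    endloop
  endfacet
  facet normal 0.0000 0.0000 -1.0000
    outer loop
      vertex 0.00 27.18 0.00
      vertex 16.50 27.18 0.00
      vertex 0.00 0.00 0.00
    endloop
  endfacet
  facet normal 0.0000 -1.0000 0.0000
    outer loop
      vertex 0.00 0.00 0.00
      vertex 16.50 0.00 0.00
      vertex 16.50 0.00 23.71
    endloop
  endfacet
  facet normal 0.0000 -1.0000 0.0000
    outer loop
      vertex 0.00 0.00 0.00
      vertex 16.50 0.00 23.71
      vertex 0.00 0.00 23.71
    endloop
  endfacet
  facet normal 0.0000 0.6574 0.7536
    outer loop
      vertex 0.00 0.00 23.71
      vertex 16.50 0.00 23.71
      vertex 16.50 27.18 0.00
    endloop
  endfacet
  facet normal 0.0000 0.6574 0.7536
    outer loop
      vertex 0.00 0.00 23.71
      vertex 16.50 27.18 0.00
      vertex 0.00 27.18 0.00
    endloop
  endfacet
  facet normal -1.0000 0.0000 0.0000
    outer loop
      vertex 0.00 0.00 23.71
      vertex 0.00 27.18 0.00
      vertex 0.00 0.00 0.00
    endloop
  endfacet
  facet normal 1.0000 0.0000 0.0000
    outer loop
      vertex 16.50 0.00 0.00
      vertex 16.50 27.18 0.00
      vertex 16.50 0.00 23.71
    endloop
  endfacet
endsolid part

The G0 Z moves step by Δz≈2.96 mm. The G1 loops shrink linearly with z, so the solid tapers from its base footprint up to z≈23.7. Closing with a flat bottom cap and the tapered top and triangulating gives 8 facets — a wedge (ramp): 16.5 × 27.2 mm base, rising to 23.7 mm along the y=0 edge and sloping linearly to z=0 at y=27.2.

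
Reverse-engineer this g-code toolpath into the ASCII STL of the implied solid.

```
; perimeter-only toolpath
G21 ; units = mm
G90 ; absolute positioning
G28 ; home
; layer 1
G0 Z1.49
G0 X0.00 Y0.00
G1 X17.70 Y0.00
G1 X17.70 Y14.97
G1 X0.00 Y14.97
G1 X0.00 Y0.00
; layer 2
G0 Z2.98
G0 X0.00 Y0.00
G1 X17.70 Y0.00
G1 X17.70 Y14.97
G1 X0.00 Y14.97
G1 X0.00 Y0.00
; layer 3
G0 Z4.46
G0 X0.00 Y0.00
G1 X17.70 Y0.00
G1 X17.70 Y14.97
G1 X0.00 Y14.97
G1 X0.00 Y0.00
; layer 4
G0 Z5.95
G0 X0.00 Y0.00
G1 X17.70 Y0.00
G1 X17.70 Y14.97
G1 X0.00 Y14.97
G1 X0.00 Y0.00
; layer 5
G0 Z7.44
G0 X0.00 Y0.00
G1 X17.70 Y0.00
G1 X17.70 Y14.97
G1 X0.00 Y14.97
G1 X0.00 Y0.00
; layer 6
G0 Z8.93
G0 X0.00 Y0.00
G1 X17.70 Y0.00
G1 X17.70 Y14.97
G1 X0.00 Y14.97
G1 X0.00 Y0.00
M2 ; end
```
solid part
  facet normal 0.0000 0.0000 -1.0000
    outer loop
      vertex 17.70 14.97 0.00
      vertex 17.70 0.00 0.00
      vertex 0.00 0.00 0.00
    endloop
  endfacet
  facet normal 0.0000 0.0000 -1.0000
    outer loop
      vertex 0.00 14.97 0.00
      vertex 17.70 14.97 0.00
      vertex 0.00 0.00 0.00
    endloop
  endfacet
  facet normal 0.0000 0.0000 1.0000
    outer loop
      vertex 0.00 0.00 8.93
      vertex 17.70 0.00 8.93
      vertex 17.70 14.97 8.93
    endloop
  endfacet
  facet normal 0.0000 0.0000 1.0000
    outer loop
      vertex 0.00 0.00 8.93
      vertex 17.70 14.97 8.93
      vertex 0.00 14.97 8.93
    endloop
  endfacet
  facet normal 0.0000 -1.0000 0.0000
    outer loop
      vertex 0.00 0.00 0.00
      vertex 17.70 0.00 0.00
      vertex 17.70 0.00 8.93
    endloop
  endfacet
  facet normal 0.0000 -1.0000 0.0000
    outer loop
      vertex 0.00 0.00 0.00
      vertex 17.70 0.00 8.93
      vertex 0.00 0.00 8.93
    endloop
  endfacet
  facet normal 0.0000 1.0000 0.0000
    outer loop
      vertex 17.70 14.97 8.93
      vertex 17.70 14.97 0.00
      vertex 0.00 14.97 0.00
    endloop
  endfacet
  facet normal 0.0000 1.0000 0.0000
    outer loop
      vertex 0.00 14.97 8.93
      vertex 17.70 14.97 8.93
      vertex 0.00 14.97 0.00
    endloop
  endfacet
  facet normal -1.0000 0.0000 0.0000
    outer loop
      vertex 0.00 14.97 8.93
      vertex 0.00 14.97 0.00
      vertex 0.00 0.00 0.00
    endloop
  endfacet
  facet normal -1.0000 0.0000 0.0000
    outer loop
      vertex 0.00 0.00 8.93
      vertex 0.00 14.97 8.93
      vertex 0.00 0.00 0.00
    endloop
  endfacet
  facet normal 1.0000 0.0000 0.0000
    outer loop
      vertex 17.70 0.00 0.00
      vertex 17.70 14.97 0.00
      vertex 17.70 14.97 8.93
    endloop
  endfacet
  facet normal 1.0000 0.0000 0.0000
    outer loop
      vertex 17.70 0.00 0.00
      vertex 17.70 14.97 8.93
      vertex 17.70 0.00 8.93
    endloop
  endfacet
endsolid part

The G0 Z moves step by Δz≈1.49 mm. Every layer's G1 loop is the same polygon, so the solid is a straight extrusion of it from z=0 to z≈8.93. Closing with flat bottom and top caps and triangulating gives 12 facets — a rectangular box, roughly 17.7 × 15 mm footprint and 8.93 mm tall.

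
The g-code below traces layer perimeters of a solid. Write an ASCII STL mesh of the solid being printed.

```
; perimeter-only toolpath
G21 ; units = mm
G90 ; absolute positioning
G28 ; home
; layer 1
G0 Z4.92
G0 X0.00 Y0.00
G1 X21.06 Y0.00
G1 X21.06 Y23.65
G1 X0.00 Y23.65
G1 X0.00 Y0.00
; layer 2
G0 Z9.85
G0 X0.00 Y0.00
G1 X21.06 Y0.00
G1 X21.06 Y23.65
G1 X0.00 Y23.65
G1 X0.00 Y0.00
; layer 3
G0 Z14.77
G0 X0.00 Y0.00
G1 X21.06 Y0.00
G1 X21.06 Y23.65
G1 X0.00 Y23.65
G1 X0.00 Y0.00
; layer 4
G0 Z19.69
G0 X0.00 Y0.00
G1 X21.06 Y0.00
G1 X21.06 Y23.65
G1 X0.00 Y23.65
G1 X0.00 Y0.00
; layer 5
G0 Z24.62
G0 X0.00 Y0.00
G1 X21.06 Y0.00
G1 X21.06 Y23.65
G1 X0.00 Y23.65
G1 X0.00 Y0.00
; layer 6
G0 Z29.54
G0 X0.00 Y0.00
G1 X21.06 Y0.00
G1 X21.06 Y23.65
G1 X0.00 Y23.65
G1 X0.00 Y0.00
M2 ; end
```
solid part
  facet normal 0.0000 0.0000 -1.0000
    outer loop
      vertex 21.06 23.65 0.00
      vertex 21.06 0.00 0.00
      vertex 0.00 0.00 0.00
    endloop
  endfacet
  facet normal 0.0000 0.0000 -1.0000
    outer loop
      vertex 0.00 23.65 0.00
      vertex 21.06 23.65 0.00
      vertex 0.00 0.00 0.00
    endloop
  endfacet
  facet normal 0.0000 0.0000 1.0000
    outer loop
      vertex 0.00 0.00 29.54
      vertex 21.06 0.00 29.54
      vertex 21.06 23.65 29.54
    endloop
  endfacet
  facet normal 0.0000 0.0000 1.0000
    outer loop
      vertex 0.00 0.00 29.54
      vertex 21.06 23.65 29.54
      vertex 0.00 23.65 29.54
    endloop
  endfacet
  facet normal 0.0000 -1.0000 0.0000
    outer loop
      vertex 0.00 0.00 0.00
      vertex 21.06 0.00 0.00
      vertex 21.06 0.00 29.54
    endloop
  endfacet
  facet normal 0.0000 -1.0000 0.0000
    outer loop
      vertex 0.00 0.00 0.00
      vertex 21.06 0.00 29.54
      vertex 0.00 0.00 29.54
    endloop
  endfacet
  facet normal 0.0000 1.0000 0.0000
    outer loop
      vertex 21.06 23.65 29.54
      vertex 21.06 23.65 0.00
      vertex 0.00 23.65 0.00
    endloop
  endfacet
  facet normal 0.0000 1.0000 0.0000
    outer loop
      vertex 0.00 23.65 29.54
      vertex 21.06 23.65 29.54
      vertex 0.00 23.65 0.00
    endloop
  endfacet
  facet normal -1.0000 0.0000 0.0000
    outer loop
      vertex 0.00 23.65 29.54
      vertex 0.00 23.65 0.00
      vertex 0.00 0.00 0.00
    endloop
  endfacet
  facet normal -1.0000 0.0000 0.0000
    outer loop
      vertex 0.00 0.00 29.54
      vertex 0.00 23.65 29.54
      vertex 0.00 0.00 0.00
    endloop
  endfacet
  facet normal 1.0000 0.0000 0.0000
    outer loop
      vertex 21.06 0.00 0.00
      vertex 21.06 23.65 0.00
      vertex 21.06 23.65 29.54
    endloop
  endfacet
  facet normal 1.0000 0.0000 0.0000
    outer loop
      vertex 21.06 0.00 0.00
      vertex 21.06 23.65 29.54
      vertex 21.06 0.00 29.54
    endloop
  endfacet
endsolid part

The G0 Z moves step by Δz≈4.92 mm. Every layer's G1 loop is the same polygon, so the solid is a straight extrusion of it from z=0 to z≈29.5. Closing with flat bottom and top caps and triangulating gives 12 facets — a rectangular box, roughly 21.1 × 23.6 mm footprint and 29.5 mm tall.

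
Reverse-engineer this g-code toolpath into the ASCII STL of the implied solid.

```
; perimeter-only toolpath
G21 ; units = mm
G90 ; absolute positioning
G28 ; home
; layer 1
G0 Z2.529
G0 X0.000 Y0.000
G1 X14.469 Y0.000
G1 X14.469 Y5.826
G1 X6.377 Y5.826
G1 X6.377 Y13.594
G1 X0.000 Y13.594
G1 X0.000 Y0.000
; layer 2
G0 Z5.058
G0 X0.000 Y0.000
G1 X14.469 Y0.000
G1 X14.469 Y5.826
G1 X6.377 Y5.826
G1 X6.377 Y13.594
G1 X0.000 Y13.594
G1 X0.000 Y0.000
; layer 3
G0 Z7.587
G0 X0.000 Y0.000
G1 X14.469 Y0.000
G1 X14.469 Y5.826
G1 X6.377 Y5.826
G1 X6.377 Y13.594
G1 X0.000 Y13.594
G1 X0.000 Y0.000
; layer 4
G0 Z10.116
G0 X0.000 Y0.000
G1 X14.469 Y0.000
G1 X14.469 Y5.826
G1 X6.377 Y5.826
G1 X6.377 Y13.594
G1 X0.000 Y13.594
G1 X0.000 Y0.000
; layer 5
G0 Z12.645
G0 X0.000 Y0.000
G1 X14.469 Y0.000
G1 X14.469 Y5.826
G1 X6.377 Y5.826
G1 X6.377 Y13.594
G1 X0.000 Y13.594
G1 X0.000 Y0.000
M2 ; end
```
solid part
  facet normal 0.0000 0.0000 -1.0000
    outer loop
      vertex 14.469 5.826 0.000
      vertex 14.469 0.000 0.000
      vertex 0.000 0.000 0.000
    endloop
  endfacet
  facet normal 0.0000 0.0000 -1.0000
    outer loop
      vertex 6.377 5.826 0.000
      vertex 14.469 5.826 0.000
      vertex 0.000 0.000 0.000
    endloop
  endfacet
  facet normal 0.0000 0.0000 -1.0000
    outer loop
      vertex 6.377 13.594 0.000
      vertex 6.377 5.826 0.000
      vertex 0.000 0.000 0.000
    endloop
  endfacet
  facet normal 0.0000 0.0000 -1.0000
    outer loop
      vertex 0.000 13.594 0.000
      vertex 6.377 13.594 0.000
      vertex 0.000 0.000 0.000
    endloop
  endfacet
  facet normal 0.0000 0.0000 1.0000
    outer loop
      vertex 0.000 0.000 12.645
      vertex 14.469 0.000 12.645
      vertex 14.469 5.826 12.645
    endloop
  endfacet
  facet normal 0.0000 0.0000 1.0000
    outer loop
      vertex 0.000 0.000 12.645
      vertex 14.469 5.826 12.645
      vertex 6.377 5.826 12.645
    endloop
  endfacet
  facet normal 0.0000 0.0000 1.0000
    outer loop
      vertex 0.000 0.000 12.645
      vertex 6.377 5.826 12.645
      vertex 6.377 13.594 12.645
    endloop
  endfacet
  facet normal 0.0000 0.0000 1.0000
    outer loop
      vertex 0.000 0.000 12.645
      vertex 6.377 13.594 12.645
      vertex 0.000 13.594 12.645
    endloop
  endfacet
  facet normal 0.0000 -1.0000 0.0000
    outer loop
      vertex 0.000 0.000 0.000
      vertex 14.469 0.000 0.000
      vertex 14.469 0.000 12.645
    endloop
  endfacet
  facet normal 0.0000 -1.0000 0.0000
    outer loop
      vertex 0.000 0.000 0.000
      vertex 14.469 0.000 12.645
      vertex 0.000 0.000 12.645
    endloop
  endfacet
  facet normal 1.0000 0.0000 0.0000
    outer loop
      vertex 14.469 0.000 0.000
      vertex 14.469 5.826 0.000
      vertex 14.469 5.826 12.645
    endloop
  endfacet
  facet normal 1.0000 0.0000 0.0000
    outer loop
      vertex 14.469 0.000 0.000
      vertex 14.469 5.826 12.645
      vertex 14.469 0.000 12.645
    endloop
  endfacet
  facet normal 0.0000 1.0000 0.0000
    outer loop
      vertex 14.469 5.826 0.000
      vertex 6.377 5.826 0.000
      vertex 6.377 5.826 12.645
    endloop
  endfacet
  facet normal 0.0000 1.0000 0.0000
    outer loop
      vertex 14.469 5.826 0.000
      vertex 6.377 5.826 12.645
      vertex 14.469 5.826 12.645
    endloop
  endfacet
  facet normal 1.0000 0.0000 0.0000
    outer loop
      vertex 6.377 5.826 0.000
      vertex 6.377 13.594 0.000
      vertex 6.377 13.594 12.645
    endloop
  endfacet
  facet normal 1.0000 0.0000 0.0000
    outer loop
      vertex 6.377 5.826 0.000
      vertex 6.377 13.594 12.645
      vertex 6.377 5.826 12.645
    endloop
  endfacet
  facet normal 0.0000 1.0000 0.0000
    outer loop
      vertex 6.377 13.594 0.000
      vertex 0.000 13.594 0.000
      vertex 0.000 13.594 12.645
    endloop
  endfacet
  facet normal 0.0000 1.0000 0.0000
    outer loop
      vertex 6.377 13.594 0.000
      vertex 0.000 13.594 12.645
      vertex 6.377 13.594 12.645
    endloop
  endfacet
  facet normal -1.0000 0.0000 0.0000
    outer loop
      vertex 0.000 13.594 0.000
      vertex 0.000 0.000 0.000
      vertex 0.000 0.000 12.645
    endloop
  endfacet
  facet normal -1.0000 0.0000 0.0000
    outer loop
      vertex 0.000 13.594 0.000
      vertex 0.000 0.000 12.645
      vertex 0.000 13.594 12.645
    endloop
  endfacet
endsolid part

The G0 Z moves step by Δz≈2.529 mm. Every layer's G1 loop is the same polygon, so the solid is a straight extrusion of it from z=0 to z≈12.6. Closing with flat bottom and top caps and triangulating gives 20 facets — an L-shaped prism: outer 14.5 × 13.6 mm, arm thicknesses ≈ 5.83 mm (horizontal) and 6.38 mm (vertical), extruded 12.6 mm in z.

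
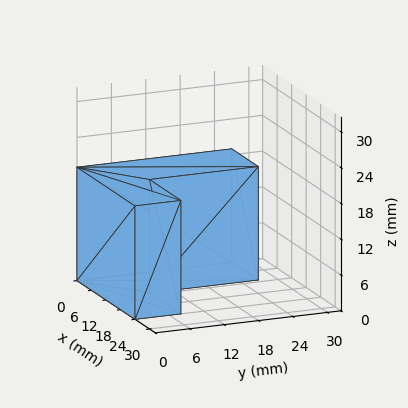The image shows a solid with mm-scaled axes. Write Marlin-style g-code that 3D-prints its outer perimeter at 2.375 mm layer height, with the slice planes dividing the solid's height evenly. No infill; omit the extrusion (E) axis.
Reading the render: the shape is an L-shaped prism: outer 24 × 27 mm, arm thicknesses ≈ 8 mm (horizontal) and 11 mm (vertical), extruded 19 mm in z (dimensions read to the nearest mm from the axis ticks). For the g-code, the solid's height is divided into equal slices at the stated Δz and each level perimeter traced with G1 moves after a G0 lift.

; perimeter-only toolpath
G21 ; units = mm
G90 ; absolute positioning
G28 ; home
; layer 1
G0 Z2.375
G0 X0.000 Y0.000
G1 X24.000 Y0.000
G1 X24.000 Y8.000
G1 X11.000 Y8.000
G1 X11.000 Y27.000
G1 X0.000 Y27.000
G1 X0.000 Y0.000
; layer 2
G0 Z4.750
G0 X0.000 Y0.000
G1 X24.000 Y0.000
G1 X24.000 Y8.000
G1 X11.000 Y8.000
G1 X11.000 Y27.000
G1 X0.000 Y27.000
G1 X0.000 Y0.000
; layer 3
G0 Z7.125
G0 X0.000 Y0.000
G1 X24.000 Y0.000
G1 X24.000 Y8.000
G1 X11.000 Y8.000
G1 X11.000 Y27.000
G1 X0.000 Y27.000
G1 X0.000 Y0.000
; layer 4
G0 Z9.500
G0 X0.000 Y0.000
G1 X24.000 Y0.000
G1 X24.000 Y8.000
G1 X11.000 Y8.000
G1 X11.000 Y27.000
G1 X0.000 Y27.000
G1 X0.000 Y0.000
; layer 5
G0 Z11.875
G0 X0.000 Y0.000
G1 X24.000 Y0.000
G1 X24.000 Y8.000
G1 X11.000 Y8.000
G1 X11.000 Y27.000
G1 X0.000 Y27.000
G1 X0.000 Y0.000
; layer 6
G0 Z14.250
G0 X0.000 Y0.000
G1 X24.000 Y0.000
G1 X24.000 Y8.000
G1 X11.000 Y8.000
G1 X11.000 Y27.000
G1 X0.000 Y27.000
G1 X0.000 Y0.000
; layer 7
G0 Z16.625
G0 X0.000 Y0.000
G1 X24.000 Y0.000
G1 X24.000 Y8.000
G1 X11.000 Y8.000
G1 X11.000 Y27.000
G1 X0.000 Y27.000
G1 X0.000 Y0.000
; layer 8
G0 Z19.000
G0 X0.000 Y0.000
G1 X24.000 Y0.000
G1 X24.000 Y8.000
G1 X11.000 Y8.000
G1 X11.000 Y27.000
G1 X0.000 Y27.000
G1 X0.000 Y0.000
M2 ; end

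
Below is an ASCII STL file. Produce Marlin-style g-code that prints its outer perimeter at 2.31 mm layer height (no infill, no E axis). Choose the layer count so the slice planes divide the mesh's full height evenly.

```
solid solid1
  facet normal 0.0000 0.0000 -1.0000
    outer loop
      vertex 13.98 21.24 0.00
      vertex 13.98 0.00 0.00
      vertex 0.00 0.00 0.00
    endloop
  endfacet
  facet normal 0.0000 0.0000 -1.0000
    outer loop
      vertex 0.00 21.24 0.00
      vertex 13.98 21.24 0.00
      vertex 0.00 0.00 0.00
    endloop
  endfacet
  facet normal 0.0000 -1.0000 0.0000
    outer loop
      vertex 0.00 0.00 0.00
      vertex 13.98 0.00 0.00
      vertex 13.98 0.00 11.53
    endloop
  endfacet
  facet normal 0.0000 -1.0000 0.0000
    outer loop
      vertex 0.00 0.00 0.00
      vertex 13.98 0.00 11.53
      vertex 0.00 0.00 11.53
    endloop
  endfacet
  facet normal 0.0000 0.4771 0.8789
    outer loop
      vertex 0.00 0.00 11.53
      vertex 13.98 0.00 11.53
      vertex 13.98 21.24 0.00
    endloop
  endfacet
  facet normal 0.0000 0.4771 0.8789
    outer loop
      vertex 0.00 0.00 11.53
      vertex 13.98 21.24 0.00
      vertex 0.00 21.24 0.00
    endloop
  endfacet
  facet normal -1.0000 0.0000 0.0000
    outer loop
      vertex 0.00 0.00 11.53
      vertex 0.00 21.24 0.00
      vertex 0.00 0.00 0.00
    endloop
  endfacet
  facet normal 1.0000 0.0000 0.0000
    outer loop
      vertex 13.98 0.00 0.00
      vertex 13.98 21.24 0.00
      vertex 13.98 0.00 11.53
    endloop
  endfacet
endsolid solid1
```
; perimeter-only toolpath
G21 ; units = mm
G90 ; absolute positioning
G28 ; home
; layer 1
G0 Z2.31
G0 X0.00 Y0.00
G1 X13.98 Y0.00
G1 X13.98 Y16.99
G1 X0.00 Y16.99
G1 X0.00 Y0.00
; layer 2
G0 Z4.61
G0 X0.00 Y0.00
G1 X13.98 Y0.00
G1 X13.98 Y12.74
G1 X0.00 Y12.74
G1 X0.00 Y0.00
; layer 3
G0 Z6.92
G0 X0.00 Y0.00
G1 X13.98 Y0.00
G1 X13.98 Y8.50
G1 X0.00 Y8.50
G1 X0.00 Y0.00
; layer 4
G0 Z9.22
G0 X0.00 Y0.00
G1 X13.98 Y0.00
G1 X13.98 Y4.25
G1 X0.00 Y4.25
G1 X0.00 Y0.00
M2 ; end

The solid is a wedge (ramp): 14 × 21.2 mm base, rising to 11.5 mm along the y=0 edge and sloping linearly to z=0 at y=21.2. Slicing at Δz = 2.31 mm — 5 equal slices spanning the solid's height, so layer i sits at z = i·h/5 — gives 4 non-empty perimeters. Each is a 4-segment closed polygon; G0 lifts to the layer z and rapids to the start vertex, then G1 traces the edges. The cross-section shrinks linearly with z (the slice at the apex is degenerate and omitted).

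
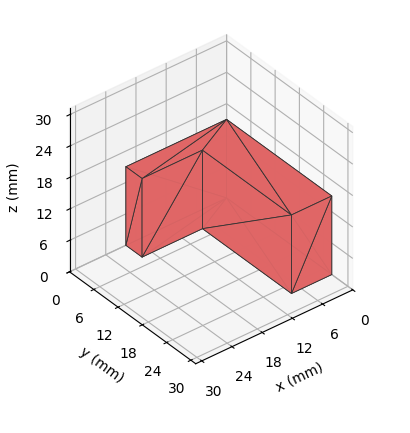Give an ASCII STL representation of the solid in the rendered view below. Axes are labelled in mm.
Reading the render: the shape is an L-shaped prism: outer 20 × 26 mm, arm thicknesses ≈ 4 mm (horizontal) and 8 mm (vertical), extruded 15 mm in z (dimensions read to the nearest mm from the axis ticks). For the STL, each face is triangulated and given an outward normal.

solid part
  facet normal 0.0000 0.0000 -1.0000
    outer loop
      vertex 20.0 4.0 0.0
      vertex 20.0 0.0 0.0
      vertex 0.0 0.0 0.0
    endloop
  endfacet
  facet normal 0.0000 0.0000 -1.0000
    outer loop
      vertex 8.0 4.0 0.0
      vertex 20.0 4.0 0.0
      vertex 0.0 0.0 0.0
    endloop
  endfacet
  facet normal 0.0000 0.0000 -1.0000
    outer loop
      vertex 8.0 26.0 0.0
      vertex 8.0 4.0 0.0
      vertex 0.0 0.0 0.0
    endloop
  endfacet
  facet normal 0.0000 0.0000 -1.0000
    outer loop
      vertex 0.0 26.0 0.0
      vertex 8.0 26.0 0.0
      vertex 0.0 0.0 0.0
    endloop
  endfacet
  facet normal 0.0000 0.0000 1.0000
    outer loop
      vertex 0.0 0.0 15.0
      vertex 20.0 0.0 15.0
      vertex 20.0 4.0 15.0
    endloop
  endfacet
  facet normal 0.0000 0.0000 1.0000
    outer loop
      vertex 0.0 0.0 15.0
      vertex 20.0 4.0 15.0
      vertex 8.0 4.0 15.0
    endloop
  endfacet
  facet normal 0.0000 0.0000 1.0000
    outer loop
      vertex 0.0 0.0 15.0
      vertex 8.0 4.0 15.0
      vertex 8.0 26.0 15.0
    endloop
  endfacet
  facet normal 0.0000 0.0000 1.0000
    outer loop
      vertex 0.0 0.0 15.0
      vertex 8.0 26.0 15.0
      vertex 0.0 26.0 15.0
    endloop
  endfacet
  facet normal 0.0000 -1.0000 0.0000
    outer loop
      vertex 0.0 0.0 0.0
      vertex 20.0 0.0 0.0
      vertex 20.0 0.0 15.0
    endloop
  endfacet
  facet normal 0.0000 -1.0000 0.0000
    outer loop
      vertex 0.0 0.0 0.0
      vertex 20.0 0.0 15.0
      vertex 0.0 0.0 15.0
    endloop
  endfacet
  facet normal 1.0000 0.0000 0.0000
    outer loop
      vertex 20.0 0.0 0.0
      vertex 20.0 4.0 0.0
      vertex 20.0 4.0 15.0
    endloop
  endfacet
  facet normal 1.0000 0.0000 0.0000
    outer loop
      vertex 20.0 0.0 0.0
      vertex 20.0 4.0 15.0
      vertex 20.0 0.0 15.0
    endloop
  endfacet
  facet normal 0.0000 1.0000 0.0000
    outer loop
      vertex 20.0 4.0 0.0
      vertex 8.0 4.0 0.0
      vertex 8.0 4.0 15.0
    endloop
  endfacet
  facet normal 0.0000 1.0000 0.0000
    outer loop
      vertex 20.0 4.0 0.0
      vertex 8.0 4.0 15.0
      vertex 20.0 4.0 15.0
    endloop
  endfacet
  facet normal 1.0000 0.0000 0.0000
    outer loop
      vertex 8.0 4.0 0.0
      vertex 8.0 26.0 0.0
      vertex 8.0 26.0 15.0
    endloop
  endfacet
  facet normal 1.0000 0.0000 0.0000
    outer loop
      vertex 8.0 4.0 0.0
      vertex 8.0 26.0 15.0
      vertex 8.0 4.0 15.0
    endloop
  endfacet
  facet normal 0.0000 1.0000 0.0000
    outer loop
      vertex 8.0 26.0 0.0
      vertex 0.0 26.0 0.0
      vertex 0.0 26.0 15.0
    endloop
  endfacet
  facet normal 0.0000 1.0000 0.0000
    outer loop
      vertex 8.0 26.0 0.0
      vertex 0.0 26.0 15.0
      vertex 8.0 26.0 15.0
    endloop
  endfacet
  facet normal -1.0000 0.0000 0.0000
    outer loop
      vertex 0.0 26.0 0.0
      vertex 0.0 0.0 0.0
      vertex 0.0 0.0 15.0
    endloop
  endfacet
  facet normal -1.0000 0.0000 0.0000
    outer loop
      vertex 0.0 26.0 0.0
      vertex 0.0 0.0 15.0
      vertex 0.0 26.0 15.0
    endloop
  endfacet
endsolid part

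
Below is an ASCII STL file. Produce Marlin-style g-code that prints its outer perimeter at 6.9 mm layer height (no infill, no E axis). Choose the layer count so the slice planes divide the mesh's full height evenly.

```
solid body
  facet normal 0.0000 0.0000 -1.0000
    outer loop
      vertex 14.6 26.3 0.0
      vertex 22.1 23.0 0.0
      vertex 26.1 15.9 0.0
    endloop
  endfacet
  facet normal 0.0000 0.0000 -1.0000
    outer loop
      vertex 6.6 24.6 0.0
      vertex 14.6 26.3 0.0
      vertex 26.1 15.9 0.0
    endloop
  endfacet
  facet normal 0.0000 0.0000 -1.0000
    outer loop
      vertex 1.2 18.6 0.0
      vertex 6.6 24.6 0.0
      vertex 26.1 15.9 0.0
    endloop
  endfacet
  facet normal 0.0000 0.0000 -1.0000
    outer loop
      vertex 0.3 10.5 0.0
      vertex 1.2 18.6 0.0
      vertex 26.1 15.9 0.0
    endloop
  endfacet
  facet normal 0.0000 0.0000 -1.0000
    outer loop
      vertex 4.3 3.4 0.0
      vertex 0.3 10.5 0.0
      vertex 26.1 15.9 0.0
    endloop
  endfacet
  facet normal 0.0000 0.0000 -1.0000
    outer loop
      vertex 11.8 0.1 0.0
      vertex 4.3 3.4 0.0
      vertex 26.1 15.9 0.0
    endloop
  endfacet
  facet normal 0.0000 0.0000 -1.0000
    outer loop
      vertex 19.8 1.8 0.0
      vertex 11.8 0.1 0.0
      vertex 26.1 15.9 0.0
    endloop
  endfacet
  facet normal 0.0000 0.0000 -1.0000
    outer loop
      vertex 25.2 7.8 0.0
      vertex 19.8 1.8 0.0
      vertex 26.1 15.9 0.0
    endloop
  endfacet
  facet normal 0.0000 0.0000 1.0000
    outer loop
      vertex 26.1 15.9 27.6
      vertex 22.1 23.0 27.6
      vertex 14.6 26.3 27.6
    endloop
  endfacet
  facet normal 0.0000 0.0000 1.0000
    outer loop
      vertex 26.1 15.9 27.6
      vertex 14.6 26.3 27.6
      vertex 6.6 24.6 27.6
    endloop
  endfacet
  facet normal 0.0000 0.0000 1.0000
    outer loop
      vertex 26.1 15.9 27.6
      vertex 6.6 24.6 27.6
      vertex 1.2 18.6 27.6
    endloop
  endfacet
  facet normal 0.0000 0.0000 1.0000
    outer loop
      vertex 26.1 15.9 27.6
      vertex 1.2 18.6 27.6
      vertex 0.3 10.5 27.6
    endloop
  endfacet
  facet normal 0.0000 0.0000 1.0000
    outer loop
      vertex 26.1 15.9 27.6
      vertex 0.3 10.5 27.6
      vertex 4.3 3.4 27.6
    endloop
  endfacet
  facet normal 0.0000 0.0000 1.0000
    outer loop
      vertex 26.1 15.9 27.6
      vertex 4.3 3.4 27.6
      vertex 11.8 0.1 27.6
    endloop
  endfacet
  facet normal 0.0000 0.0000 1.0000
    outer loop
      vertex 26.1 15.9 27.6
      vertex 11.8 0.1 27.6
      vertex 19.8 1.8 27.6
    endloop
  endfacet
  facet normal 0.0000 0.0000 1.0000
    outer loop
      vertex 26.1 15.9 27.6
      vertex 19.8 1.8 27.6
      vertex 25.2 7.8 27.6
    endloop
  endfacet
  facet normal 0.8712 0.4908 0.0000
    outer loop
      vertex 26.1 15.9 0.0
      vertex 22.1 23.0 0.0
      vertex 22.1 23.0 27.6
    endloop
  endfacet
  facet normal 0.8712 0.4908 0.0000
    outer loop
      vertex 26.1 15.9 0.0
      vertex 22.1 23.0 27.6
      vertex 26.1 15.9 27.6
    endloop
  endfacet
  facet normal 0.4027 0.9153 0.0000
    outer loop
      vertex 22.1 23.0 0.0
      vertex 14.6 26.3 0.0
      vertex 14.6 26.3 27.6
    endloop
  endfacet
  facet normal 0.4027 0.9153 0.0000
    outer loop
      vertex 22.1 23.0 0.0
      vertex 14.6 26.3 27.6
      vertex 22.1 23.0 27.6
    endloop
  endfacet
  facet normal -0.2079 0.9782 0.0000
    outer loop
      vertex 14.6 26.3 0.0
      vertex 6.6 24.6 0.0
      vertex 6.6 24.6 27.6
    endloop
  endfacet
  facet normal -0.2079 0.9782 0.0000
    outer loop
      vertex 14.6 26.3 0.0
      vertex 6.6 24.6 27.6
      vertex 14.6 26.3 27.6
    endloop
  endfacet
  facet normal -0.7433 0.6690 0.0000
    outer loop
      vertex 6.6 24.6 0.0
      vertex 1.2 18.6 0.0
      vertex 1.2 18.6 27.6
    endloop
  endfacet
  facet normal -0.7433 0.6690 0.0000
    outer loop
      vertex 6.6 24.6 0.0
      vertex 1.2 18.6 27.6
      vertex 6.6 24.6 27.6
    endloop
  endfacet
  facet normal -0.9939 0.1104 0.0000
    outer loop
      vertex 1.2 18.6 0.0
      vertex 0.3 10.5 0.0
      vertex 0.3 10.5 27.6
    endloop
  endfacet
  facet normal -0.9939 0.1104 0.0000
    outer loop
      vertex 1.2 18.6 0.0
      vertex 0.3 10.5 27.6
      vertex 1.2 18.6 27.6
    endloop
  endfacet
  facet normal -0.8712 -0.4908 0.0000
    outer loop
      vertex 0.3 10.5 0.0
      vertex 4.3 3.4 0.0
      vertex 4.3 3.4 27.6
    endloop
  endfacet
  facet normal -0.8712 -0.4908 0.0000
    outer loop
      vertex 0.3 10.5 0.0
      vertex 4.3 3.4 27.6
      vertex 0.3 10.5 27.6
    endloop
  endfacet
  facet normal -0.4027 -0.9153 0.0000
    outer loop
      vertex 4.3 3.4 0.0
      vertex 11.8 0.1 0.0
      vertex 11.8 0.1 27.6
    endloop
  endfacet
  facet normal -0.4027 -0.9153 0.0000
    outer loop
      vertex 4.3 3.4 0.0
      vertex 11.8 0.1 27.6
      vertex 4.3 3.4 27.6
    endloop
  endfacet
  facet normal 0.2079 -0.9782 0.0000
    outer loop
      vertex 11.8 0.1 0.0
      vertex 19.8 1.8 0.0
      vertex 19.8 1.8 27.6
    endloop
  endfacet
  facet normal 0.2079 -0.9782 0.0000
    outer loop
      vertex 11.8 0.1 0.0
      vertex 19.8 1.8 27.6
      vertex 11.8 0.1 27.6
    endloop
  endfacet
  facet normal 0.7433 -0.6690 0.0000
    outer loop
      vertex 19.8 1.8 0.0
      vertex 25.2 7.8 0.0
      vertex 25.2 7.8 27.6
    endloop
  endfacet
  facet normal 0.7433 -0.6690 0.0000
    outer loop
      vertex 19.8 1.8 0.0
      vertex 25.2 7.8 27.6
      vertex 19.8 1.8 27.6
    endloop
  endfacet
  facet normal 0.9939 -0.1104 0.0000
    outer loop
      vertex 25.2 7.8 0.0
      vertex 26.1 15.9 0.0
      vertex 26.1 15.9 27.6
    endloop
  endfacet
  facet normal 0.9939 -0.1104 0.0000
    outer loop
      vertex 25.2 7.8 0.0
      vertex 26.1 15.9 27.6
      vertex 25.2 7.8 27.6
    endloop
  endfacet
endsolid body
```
; perimeter-only toolpath
G21 ; units = mm
G90 ; absolute positioning
G28 ; home
; layer 1
G0 Z6.9
G0 X26.1 Y15.9
G1 X22.1 Y23.0
G1 X14.6 Y26.3
G1 X6.6 Y24.6
G1 X1.2 Y18.6
G1 X0.3 Y10.5
G1 X4.3 Y3.4
G1 X11.8 Y0.1
G1 X19.8 Y1.8
G1 X25.2 Y7.8
G1 X26.1 Y15.9
; layer 2
G0 Z13.8
G0 X26.1 Y15.9
G1 X22.1 Y23.0
G1 X14.6 Y26.3
G1 X6.6 Y24.6
G1 X1.2 Y18.6
G1 X0.3 Y10.5
G1 X4.3 Y3.4
G1 X11.8 Y0.1
G1 X19.8 Y1.8
G1 X25.2 Y7.8
G1 X26.1 Y15.9
; layer 3
G0 Z20.7
G0 X26.1 Y15.9
G1 X22.1 Y23.0
G1 X14.6 Y26.3
G1 X6.6 Y24.6
G1 X1.2 Y18.6
G1 X0.3 Y10.5
G1 X4.3 Y3.4
G1 X11.8 Y0.1
G1 X19.8 Y1.8
G1 X25.2 Y7.8
G1 X26.1 Y15.9
; layer 4
G0 Z27.6
G0 X26.1 Y15.9
G1 X22.1 Y23.0
G1 X14.6 Y26.3
G1 X6.6 Y24.6
G1 X1.2 Y18.6
G1 X0.3 Y10.5
G1 X4.3 Y3.4
G1 X11.8 Y0.1
G1 X19.8 Y1.8
G1 X25.2 Y7.8
G1 X26.1 Y15.9
M2 ; end

The solid is a regular 10-sided prism (a cylinder approximated with 10 flat sides), circumscribed radius ≈ 13.2 mm, height ≈ 27.6 mm. Slicing at Δz = 6.9 mm — 4 equal slices spanning the solid's height, so layer i sits at z = i·h/4 — gives 4 non-empty perimeters. Each is a 10-segment closed polygon; G0 lifts to the layer z and rapids to the start vertex, then G1 traces the edges.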